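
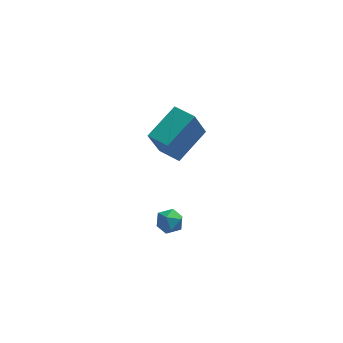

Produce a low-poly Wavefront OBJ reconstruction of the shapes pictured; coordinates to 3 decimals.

v 0.025 -1.175 3.518
v 0.427 -1.162 2.952
v -0.667 -1.898 3.008
v -0.265 -1.885 2.442
v -0.034 -2.183 3.025
v 0.393 -1.736 3.34
v -0.633 -1.324 2.62
v -0.206 -0.877 2.935
v 0.02 -1.253 2.397
v 0.391 -1.784 2.648
v -0.631 -1.276 3.312
v -0.26 -1.807 3.563
v 0.23 3.093 2.741
v -0.29 2.56 4.391
v -0.694 3.89 2.708
v -1.213 3.357 4.357
v 1.433 4.523 3.583
v 0.914 3.99 5.232
v 0.51 5.32 3.549
v -0.01 4.787 5.199
f 1 12 6
f 1 6 2
f 1 2 8
f 1 8 11
f 1 11 12
f 2 6 10
f 6 12 5
f 12 11 3
f 11 8 7
f 8 2 9
f 4 10 5
f 4 5 3
f 4 3 7
f 4 7 9
f 4 9 10
f 5 10 6
f 3 5 12
f 7 3 11
f 9 7 8
f 10 9 2
f 14 16 13
f 17 14 13
f 13 16 15
f 15 17 13
f 14 20 16
f 18 14 17
f 18 20 14
f 16 20 15
f 19 17 15
f 15 20 19
f 19 18 17
f 20 18 19



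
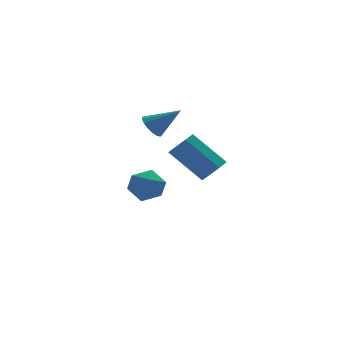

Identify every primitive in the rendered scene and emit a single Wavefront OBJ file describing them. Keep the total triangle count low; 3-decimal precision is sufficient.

v -1.781 3.361 -3.15
v -0.84 3.558 -3.576
v -1.08 2.182 -2.144
v -0.139 2.379 -2.57
v -0.598 3.098 -1.956
v -1.032 3.827 -2.577
v -0.888 1.913 -3.143
v -1.322 2.642 -3.764
v -0.288 2.663 -3.571
v -0.109 3.395 -2.838
v -1.811 2.345 -2.882
v -1.632 3.077 -2.149
v -1.322 1.102 1.878
v -0.894 0.938 1.309
v -0.098 0.538 2.962
v -0.809 1.268 1.385
v -0.842 1.56 1.574
v -0.985 1.748 1.832
v -1.205 1.787 2.101
v -1.451 1.669 2.318
v -1.669 1.422 2.435
v -1.807 1.101 2.424
v -1.833 0.78 2.287
v -1.743 0.533 2.057
v -1.556 0.417 1.786
v -1.316 0.457 1.536
v -1.077 0.645 1.364
v 0.016 -3.321 0.642
v 0.518 -2.692 0.553
v -0.654 -1.55 2.009
v -1.156 -2.179 2.098
v 0.043 -2.673 0.156
v -1.129 -1.532 1.612
v -0.449 -3.034 0.043
v -1.621 -1.893 1.5
v -0.668 -3.563 0.282
v -1.84 -2.422 1.738
v -0.486 -3.95 0.731
v -1.658 -2.808 2.187
v -0.011 -3.968 1.128
v -1.183 -2.827 2.584
v 0.481 -3.607 1.24
v -0.691 -2.466 2.697
v 0.7 -3.078 1.002
v -0.472 -1.937 2.458
f 1 12 6
f 1 6 2
f 1 2 8
f 1 8 11
f 1 11 12
f 2 6 10
f 6 12 5
f 12 11 3
f 11 8 7
f 8 2 9
f 4 10 5
f 4 5 3
f 4 3 7
f 4 7 9
f 4 9 10
f 5 10 6
f 3 5 12
f 7 3 11
f 9 7 8
f 10 9 2
f 14 13 16
f 14 16 15
f 16 13 17
f 16 17 15
f 17 13 18
f 17 18 15
f 18 13 19
f 18 19 15
f 19 13 20
f 19 20 15
f 20 13 21
f 20 21 15
f 21 13 22
f 21 22 15
f 22 13 23
f 22 23 15
f 23 13 24
f 23 24 15
f 24 13 25
f 24 25 15
f 25 13 26
f 25 26 15
f 26 13 27
f 26 27 15
f 27 13 14
f 27 14 15
f 29 28 32
f 29 32 30
f 30 32 33
f 30 33 31
f 32 28 34
f 32 34 33
f 33 34 35
f 33 35 31
f 34 28 36
f 34 36 35
f 35 36 37
f 35 37 31
f 36 28 38
f 36 38 37
f 37 38 39
f 37 39 31
f 38 28 40
f 38 40 39
f 39 40 41
f 39 41 31
f 40 28 42
f 40 42 41
f 41 42 43
f 41 43 31
f 42 28 44
f 42 44 43
f 43 44 45
f 43 45 31
f 44 28 29
f 44 29 45
f 45 29 30
f 45 30 31



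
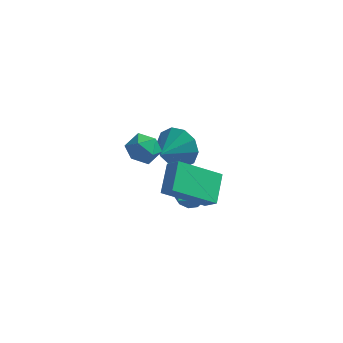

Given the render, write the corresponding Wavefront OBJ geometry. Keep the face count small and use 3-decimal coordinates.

v -0.089 -5.002 -0.553
v -0.192 -3.75 0.172
v -0.65 -4.717 -1.125
v -0.753 -3.465 -0.4
v 1.513 -4.195 -1.72
v 1.41 -2.943 -0.995
v 0.952 -3.91 -2.292
v 0.849 -2.658 -1.567
v -1.731 1.465 -3.92
v -1.33 0.978 -4.809
v -2.149 0.315 -3.48
v -0.848 0.983 -4.339
v -0.703 1.172 -3.709
v -0.951 1.473 -3.159
v -1.497 1.77 -2.901
v -2.132 1.951 -3.031
v -2.615 1.946 -3.501
v -2.76 1.757 -4.131
v -2.512 1.457 -4.681
v -1.966 1.159 -4.94
v -3.38 -0.838 -2.182
v -2.962 -0.232 -1.753
v -2.278 -1.028 -2.987
v -1.86 -0.422 -2.558
v -2.041 -1.163 -2.18
v -2.722 -1.046 -1.682
v -2.518 -0.214 -3.058
v -3.199 -0.097 -2.56
v -2.43 0.154 -2.295
v -2.135 -0.433 -1.752
v -3.105 -0.827 -2.988
v -2.81 -1.414 -2.445
v -0.222 -2.001 -3.637
v 0.15 -1.786 -3.084
v -0.398 -3.119 -3.083
v -0.265 -1.685 -3.014
v -0.663 -1.706 -3.181
v -0.893 -1.839 -3.523
v -0.866 -2.034 -3.908
v -0.594 -2.216 -4.19
v -0.179 -2.317 -4.26
v 0.22 -2.297 -4.093
v 0.449 -2.164 -3.751
v 0.423 -1.968 -3.366
f 2 4 1
f 5 2 1
f 1 4 3
f 3 5 1
f 2 8 4
f 6 2 5
f 6 8 2
f 4 8 3
f 7 5 3
f 3 8 7
f 7 6 5
f 8 6 7
f 10 9 12
f 10 12 11
f 12 9 13
f 12 13 11
f 13 9 14
f 13 14 11
f 14 9 15
f 14 15 11
f 15 9 16
f 15 16 11
f 16 9 17
f 16 17 11
f 17 9 18
f 17 18 11
f 18 9 19
f 18 19 11
f 19 9 20
f 19 20 11
f 20 9 10
f 20 10 11
f 21 32 26
f 21 26 22
f 21 22 28
f 21 28 31
f 21 31 32
f 22 26 30
f 26 32 25
f 32 31 23
f 31 28 27
f 28 22 29
f 24 30 25
f 24 25 23
f 24 23 27
f 24 27 29
f 24 29 30
f 25 30 26
f 23 25 32
f 27 23 31
f 29 27 28
f 30 29 22
f 34 33 36
f 34 36 35
f 36 33 37
f 36 37 35
f 37 33 38
f 37 38 35
f 38 33 39
f 38 39 35
f 39 33 40
f 39 40 35
f 40 33 41
f 40 41 35
f 41 33 42
f 41 42 35
f 42 33 43
f 42 43 35
f 43 33 44
f 43 44 35
f 44 33 34
f 44 34 35



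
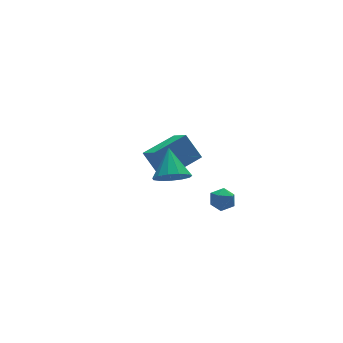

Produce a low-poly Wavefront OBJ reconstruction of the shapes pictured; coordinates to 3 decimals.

v -0.069 -3.008 -1.417
v 0.421 -3.209 -1.957
v -1.001 -3.331 -2.143
v -0.511 -3.532 -2.683
v -0.559 -3.938 -2.046
v 0.017 -3.738 -1.597
v -0.597 -2.802 -2.503
v -0.021 -2.602 -2.054
v 0.095 -3.082 -2.628
v 0.119 -3.784 -2.346
v -0.699 -2.756 -1.754
v -0.675 -3.458 -1.472
v -0.493 2.138 -3.695
v -1 3.036 -2.306
v -0.523 3.501 -4.588
v -1.031 4.399 -3.199
v 1.591 2.521 -3.181
v 1.083 3.419 -1.792
v 1.56 3.884 -4.074
v 1.053 4.782 -2.685
v -2.693 -2.394 -0.11
v -1.788 -2.826 0.009
v -2.227 -1.066 1.15
v -1.73 -2.447 -0.411
v -1.979 -2.051 -0.736
v -2.454 -1.764 -0.863
v -3.005 -1.677 -0.75
v -3.457 -1.818 -0.435
v -3.667 -2.142 -0.016
v -3.567 -2.546 0.372
v -3.191 -2.901 0.608
v -2.656 -3.096 0.615
v -2.133 -3.068 0.392
f 1 12 6
f 1 6 2
f 1 2 8
f 1 8 11
f 1 11 12
f 2 6 10
f 6 12 5
f 12 11 3
f 11 8 7
f 8 2 9
f 4 10 5
f 4 5 3
f 4 3 7
f 4 7 9
f 4 9 10
f 5 10 6
f 3 5 12
f 7 3 11
f 9 7 8
f 10 9 2
f 14 16 13
f 17 14 13
f 13 16 15
f 15 17 13
f 14 20 16
f 18 14 17
f 18 20 14
f 16 20 15
f 19 17 15
f 15 20 19
f 19 18 17
f 20 18 19
f 22 21 24
f 22 24 23
f 24 21 25
f 24 25 23
f 25 21 26
f 25 26 23
f 26 21 27
f 26 27 23
f 27 21 28
f 27 28 23
f 28 21 29
f 28 29 23
f 29 21 30
f 29 30 23
f 30 21 31
f 30 31 23
f 31 21 32
f 31 32 23
f 32 21 33
f 32 33 23
f 33 21 22
f 33 22 23



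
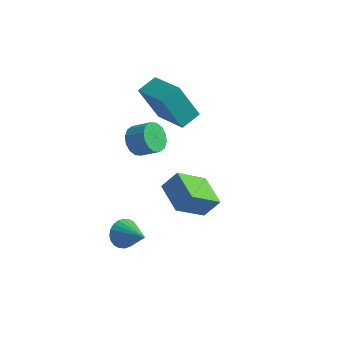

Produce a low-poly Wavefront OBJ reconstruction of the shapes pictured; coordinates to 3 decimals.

v -2.794 1.181 -0.232
v -3.697 1.077 1.436
v -2.333 2.062 0.072
v -3.236 1.958 1.741
v -1.244 0.102 0.539
v -2.147 -0.002 2.208
v -0.783 0.983 0.844
v -1.686 0.879 2.512
v -2.534 -3.563 -4.1
v -2.071 -3.5 -4.674
v -1.306 -4.197 -3.18
v -2.035 -3.244 -4.545
v -2.076 -3.037 -4.348
v -2.186 -2.91 -4.114
v -2.349 -2.882 -3.877
v -2.54 -2.957 -3.674
v -2.73 -3.125 -3.536
v -2.89 -3.36 -3.484
v -2.996 -3.625 -3.526
v -3.032 -3.881 -3.655
v -2.992 -4.088 -3.852
v -2.882 -4.216 -4.086
v -2.719 -4.244 -4.323
v -2.527 -4.168 -4.526
v -2.337 -4 -4.664
v -2.177 -3.766 -4.716
v 0.107 -4.232 -0.559
v 0.671 -3.829 0.217
v -0.949 -3.174 -0.34
v -0.384 -2.772 0.436
v 0.964 -3.128 -1.756
v 1.529 -2.726 -0.98
v -0.091 -2.071 -1.537
v 0.473 -1.668 -0.761
v -2.767 -1.411 0.483
v -2.334 -1.432 -0.141
v -1.479 -1.43 0.453
v -1.913 -1.409 1.077
v -2.386 -1.049 -0.066
v -1.532 -1.047 0.528
v -2.541 -0.763 0.156
v -1.687 -0.762 0.749
v -2.756 -0.651 0.466
v -1.902 -0.649 1.059
v -2.974 -0.742 0.78
v -2.12 -0.741 1.373
v -3.137 -1.013 1.015
v -2.283 -1.011 1.608
v -3.201 -1.39 1.107
v -2.346 -1.388 1.701
v -3.148 -1.773 1.032
v -2.294 -1.771 1.626
v -2.993 -2.058 0.811
v -2.139 -2.057 1.404
v -2.778 -2.171 0.501
v -1.924 -2.169 1.094
v -2.56 -2.079 0.187
v -1.706 -2.078 0.78
v -2.397 -1.809 -0.048
v -1.543 -1.807 0.545
f 2 4 1
f 5 2 1
f 1 4 3
f 3 5 1
f 2 8 4
f 6 2 5
f 6 8 2
f 4 8 3
f 7 5 3
f 3 8 7
f 7 6 5
f 8 6 7
f 10 9 12
f 10 12 11
f 12 9 13
f 12 13 11
f 13 9 14
f 13 14 11
f 14 9 15
f 14 15 11
f 15 9 16
f 15 16 11
f 16 9 17
f 16 17 11
f 17 9 18
f 17 18 11
f 18 9 19
f 18 19 11
f 19 9 20
f 19 20 11
f 20 9 21
f 20 21 11
f 21 9 22
f 21 22 11
f 22 9 23
f 22 23 11
f 23 9 24
f 23 24 11
f 24 9 25
f 24 25 11
f 25 9 26
f 25 26 11
f 26 9 10
f 26 10 11
f 28 30 27
f 31 28 27
f 27 30 29
f 29 31 27
f 28 34 30
f 32 28 31
f 32 34 28
f 30 34 29
f 33 31 29
f 29 34 33
f 33 32 31
f 34 32 33
f 36 35 39
f 36 39 37
f 37 39 40
f 37 40 38
f 39 35 41
f 39 41 40
f 40 41 42
f 40 42 38
f 41 35 43
f 41 43 42
f 42 43 44
f 42 44 38
f 43 35 45
f 43 45 44
f 44 45 46
f 44 46 38
f 45 35 47
f 45 47 46
f 46 47 48
f 46 48 38
f 47 35 49
f 47 49 48
f 48 49 50
f 48 50 38
f 49 35 51
f 49 51 50
f 50 51 52
f 50 52 38
f 51 35 53
f 51 53 52
f 52 53 54
f 52 54 38
f 53 35 55
f 53 55 54
f 54 55 56
f 54 56 38
f 55 35 57
f 55 57 56
f 56 57 58
f 56 58 38
f 57 35 59
f 57 59 58
f 58 59 60
f 58 60 38
f 59 35 36
f 59 36 60
f 60 36 37
f 60 37 38



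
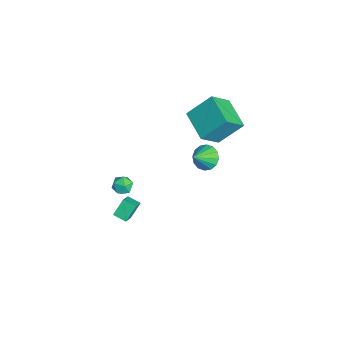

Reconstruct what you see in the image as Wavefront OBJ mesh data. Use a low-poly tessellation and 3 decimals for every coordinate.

v 0.404 -2.186 -3.173
v -0.031 -1.525 -2.312
v -0.474 -1.776 -3.931
v -0.909 -1.115 -3.07
v 0.909 -1.545 -3.41
v 0.474 -0.884 -2.549
v 0.031 -1.135 -4.168
v -0.404 -0.474 -3.307
v -1.295 2.346 3.878
v -1.281 3.775 5.219
v -1.875 3.479 2.677
v -1.861 4.908 4.018
v 0.601 2.792 3.382
v 0.615 4.221 4.723
v 0.021 3.925 2.181
v 0.035 5.354 3.522
v 1.85 -1.238 1.423
v 2.269 -1.521 0.978
v 1.211 -2.119 1.382
v 1.63 -2.402 0.937
v 1.824 -2.316 1.576
v 2.22 -1.772 1.601
v 1.26 -1.868 0.759
v 1.656 -1.324 0.784
v 1.904 -1.911 0.568
v 2.253 -2.187 1.073
v 1.227 -1.453 1.287
v 1.576 -1.729 1.792
v -0.21 3.248 0.621
v 0.488 3.727 0.551
v 0.47 2.392 1.559
v 0.26 3.906 0.881
v -0.095 3.91 1.142
v -0.48 3.736 1.263
v -0.794 3.431 1.212
v -0.95 3.077 1.003
v -0.909 2.769 0.692
v -0.681 2.589 0.362
v -0.326 2.585 0.101
v 0.06 2.759 -0.02
v 0.373 3.064 0.031
v 0.53 3.418 0.24
f 2 4 1
f 5 2 1
f 1 4 3
f 3 5 1
f 2 8 4
f 6 2 5
f 6 8 2
f 4 8 3
f 7 5 3
f 3 8 7
f 7 6 5
f 8 6 7
f 10 12 9
f 13 10 9
f 9 12 11
f 11 13 9
f 10 16 12
f 14 10 13
f 14 16 10
f 12 16 11
f 15 13 11
f 11 16 15
f 15 14 13
f 16 14 15
f 17 28 22
f 17 22 18
f 17 18 24
f 17 24 27
f 17 27 28
f 18 22 26
f 22 28 21
f 28 27 19
f 27 24 23
f 24 18 25
f 20 26 21
f 20 21 19
f 20 19 23
f 20 23 25
f 20 25 26
f 21 26 22
f 19 21 28
f 23 19 27
f 25 23 24
f 26 25 18
f 30 29 32
f 30 32 31
f 32 29 33
f 32 33 31
f 33 29 34
f 33 34 31
f 34 29 35
f 34 35 31
f 35 29 36
f 35 36 31
f 36 29 37
f 36 37 31
f 37 29 38
f 37 38 31
f 38 29 39
f 38 39 31
f 39 29 40
f 39 40 31
f 40 29 41
f 40 41 31
f 41 29 42
f 41 42 31
f 42 29 30
f 42 30 31



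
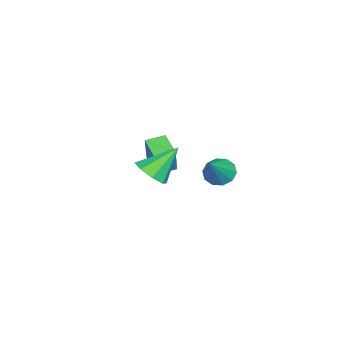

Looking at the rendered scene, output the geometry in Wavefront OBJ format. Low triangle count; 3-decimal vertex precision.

v -4.385 0.47 -3.373
v -3.787 0.768 -3.93
v -2.975 0.27 -1.967
v -3.991 1.189 -3.665
v -4.346 1.335 -3.288
v -4.716 1.151 -2.944
v -4.959 0.706 -2.763
v -4.982 0.171 -2.815
v -4.778 -0.249 -3.081
v -4.423 -0.395 -3.457
v -4.053 -0.211 -3.802
v -3.81 0.234 -3.982
v 2.039 -1.419 0.213
v 2.693 -1.736 0.824
v 1.281 -0.301 1.607
v 2.912 -1.142 0.466
v 2.619 -0.71 -0.04
v 1.986 -0.693 -0.397
v 1.384 -1.101 -0.397
v 1.166 -1.695 -0.04
v 1.459 -2.127 0.466
v 2.091 -2.144 0.824
v -4.452 -3.229 -2.841
v -3.914 -3.175 -1.325
v -5.001 -2.325 -2.678
v -4.463 -2.271 -1.162
v -3.297 -2.449 -3.278
v -2.759 -2.395 -1.762
v -3.846 -1.545 -3.115
v -3.308 -1.491 -1.599
f 2 1 4
f 2 4 3
f 4 1 5
f 4 5 3
f 5 1 6
f 5 6 3
f 6 1 7
f 6 7 3
f 7 1 8
f 7 8 3
f 8 1 9
f 8 9 3
f 9 1 10
f 9 10 3
f 10 1 11
f 10 11 3
f 11 1 12
f 11 12 3
f 12 1 2
f 12 2 3
f 14 13 16
f 14 16 15
f 16 13 17
f 16 17 15
f 17 13 18
f 17 18 15
f 18 13 19
f 18 19 15
f 19 13 20
f 19 20 15
f 20 13 21
f 20 21 15
f 21 13 22
f 21 22 15
f 22 13 14
f 22 14 15
f 24 26 23
f 27 24 23
f 23 26 25
f 25 27 23
f 24 30 26
f 28 24 27
f 28 30 24
f 26 30 25
f 29 27 25
f 25 30 29
f 29 28 27
f 30 28 29



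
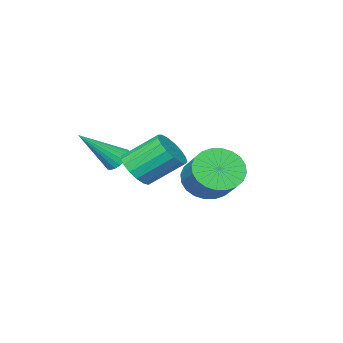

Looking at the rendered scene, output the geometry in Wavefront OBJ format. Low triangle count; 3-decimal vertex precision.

v 0.645 -2.638 0.281
v 0.888 -2.996 -0.121
v 1.975 -3.262 1.639
v 1.024 -2.773 -0.151
v 1.084 -2.524 -0.096
v 1.058 -2.297 0.034
v 0.95 -2.138 0.213
v 0.782 -2.078 0.405
v 0.586 -2.129 0.573
v 0.402 -2.281 0.683
v 0.267 -2.504 0.713
v 0.206 -2.753 0.658
v 0.233 -2.98 0.528
v 0.341 -3.139 0.349
v 0.509 -3.199 0.157
v 0.704 -3.148 -0.011
v -3.164 -2.001 -1.4
v -2.356 -1.838 -2.066
v -1.828 -0.616 -1.127
v -2.636 -0.779 -0.46
v -2.645 -1.59 -2.227
v -2.117 -0.367 -1.288
v -3.013 -1.404 -2.262
v -2.484 -0.181 -1.323
v -3.404 -1.309 -2.166
v -2.875 -0.086 -1.227
v -3.758 -1.32 -1.953
v -3.23 -0.097 -1.014
v -4.022 -1.434 -1.656
v -3.494 -0.211 -0.716
v -4.155 -1.635 -1.32
v -3.627 -0.412 -0.38
v -4.138 -1.891 -0.996
v -3.61 -0.668 -0.056
v -3.972 -2.164 -0.733
v -3.444 -0.942 0.206
v -3.683 -2.413 -0.572
v -3.155 -1.19 0.367
v -3.316 -2.599 -0.537
v -2.787 -1.376 0.402
v -2.925 -2.694 -0.633
v -2.396 -1.471 0.306
v -2.57 -2.683 -0.846
v -2.042 -1.46 0.093
v -2.306 -2.569 -1.144
v -1.778 -1.346 -0.204
v -2.173 -2.368 -1.48
v -1.645 -1.145 -0.54
v -2.19 -2.112 -1.804
v -1.662 -0.889 -0.864
v 1.001 -1.208 0.238
v 1.538 -1.373 0.849
v 0.616 -0.438 1.913
v 0.079 -0.272 1.302
v 1.682 -1.042 0.683
v 0.76 -0.107 1.747
v 1.67 -0.749 0.415
v 0.748 0.186 1.479
v 1.505 -0.561 0.106
v 0.583 0.374 1.17
v 1.224 -0.521 -0.172
v 0.302 0.414 0.892
v 0.892 -0.639 -0.356
v -0.03 0.297 0.708
v 0.585 -0.886 -0.405
v -0.337 0.049 0.659
v 0.374 -1.207 -0.305
v -0.548 -0.272 0.758
v 0.306 -1.529 -0.082
v -0.616 -0.594 0.982
v 0.397 -1.776 0.215
v -0.525 -0.841 1.279
v 0.627 -1.894 0.517
v -0.295 -0.959 1.581
v 0.942 -1.854 0.755
v 0.02 -0.919 1.819
v 1.271 -1.666 0.875
v 0.349 -0.731 1.939
f 2 1 4
f 2 4 3
f 4 1 5
f 4 5 3
f 5 1 6
f 5 6 3
f 6 1 7
f 6 7 3
f 7 1 8
f 7 8 3
f 8 1 9
f 8 9 3
f 9 1 10
f 9 10 3
f 10 1 11
f 10 11 3
f 11 1 12
f 11 12 3
f 12 1 13
f 12 13 3
f 13 1 14
f 13 14 3
f 14 1 15
f 14 15 3
f 15 1 16
f 15 16 3
f 16 1 2
f 16 2 3
f 18 17 21
f 18 21 19
f 19 21 22
f 19 22 20
f 21 17 23
f 21 23 22
f 22 23 24
f 22 24 20
f 23 17 25
f 23 25 24
f 24 25 26
f 24 26 20
f 25 17 27
f 25 27 26
f 26 27 28
f 26 28 20
f 27 17 29
f 27 29 28
f 28 29 30
f 28 30 20
f 29 17 31
f 29 31 30
f 30 31 32
f 30 32 20
f 31 17 33
f 31 33 32
f 32 33 34
f 32 34 20
f 33 17 35
f 33 35 34
f 34 35 36
f 34 36 20
f 35 17 37
f 35 37 36
f 36 37 38
f 36 38 20
f 37 17 39
f 37 39 38
f 38 39 40
f 38 40 20
f 39 17 41
f 39 41 40
f 40 41 42
f 40 42 20
f 41 17 43
f 41 43 42
f 42 43 44
f 42 44 20
f 43 17 45
f 43 45 44
f 44 45 46
f 44 46 20
f 45 17 47
f 45 47 46
f 46 47 48
f 46 48 20
f 47 17 49
f 47 49 48
f 48 49 50
f 48 50 20
f 49 17 18
f 49 18 50
f 50 18 19
f 50 19 20
f 52 51 55
f 52 55 53
f 53 55 56
f 53 56 54
f 55 51 57
f 55 57 56
f 56 57 58
f 56 58 54
f 57 51 59
f 57 59 58
f 58 59 60
f 58 60 54
f 59 51 61
f 59 61 60
f 60 61 62
f 60 62 54
f 61 51 63
f 61 63 62
f 62 63 64
f 62 64 54
f 63 51 65
f 63 65 64
f 64 65 66
f 64 66 54
f 65 51 67
f 65 67 66
f 66 67 68
f 66 68 54
f 67 51 69
f 67 69 68
f 68 69 70
f 68 70 54
f 69 51 71
f 69 71 70
f 70 71 72
f 70 72 54
f 71 51 73
f 71 73 72
f 72 73 74
f 72 74 54
f 73 51 75
f 73 75 74
f 74 75 76
f 74 76 54
f 75 51 77
f 75 77 76
f 76 77 78
f 76 78 54
f 77 51 52
f 77 52 78
f 78 52 53
f 78 53 54



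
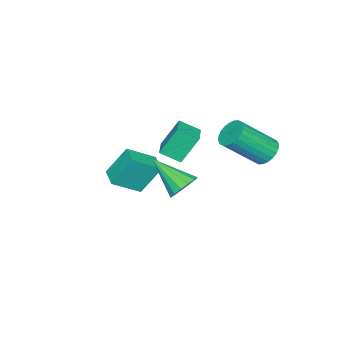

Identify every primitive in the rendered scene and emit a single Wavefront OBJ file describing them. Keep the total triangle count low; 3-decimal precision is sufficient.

v 3.017 0.628 -0.692
v 3.62 0.851 -0.326
v 2.923 -0.928 0.412
v 3.325 1.005 -0.135
v 2.948 1.057 -0.093
v 2.589 0.994 -0.212
v 2.345 0.833 -0.459
v 2.281 0.617 -0.769
v 2.413 0.404 -1.058
v 2.708 0.251 -1.249
v 3.085 0.198 -1.291
v 3.444 0.261 -1.173
v 3.688 0.422 -0.925
v 3.753 0.638 -0.616
v -2.608 1.307 -1.656
v -2.034 1.272 -2.122
v -0.938 0.159 -0.69
v -1.512 0.193 -0.224
v -1.975 1.516 -1.978
v -0.879 0.402 -0.546
v -2.013 1.727 -1.785
v -0.917 0.613 -0.353
v -2.141 1.875 -1.573
v -1.045 0.761 -0.14
v -2.34 1.936 -1.373
v -1.244 0.822 0.06
v -2.58 1.901 -1.216
v -1.484 0.787 0.217
v -2.824 1.776 -1.126
v -1.728 0.662 0.306
v -3.036 1.579 -1.117
v -1.94 0.466 0.315
v -3.182 1.341 -1.19
v -2.086 0.228 0.242
v -3.241 1.098 -1.334
v -2.145 -0.016 0.098
v -3.203 0.887 -1.527
v -2.107 -0.227 -0.095
v -3.075 0.739 -1.74
v -1.979 -0.375 -0.307
v -2.876 0.678 -1.94
v -1.78 -0.436 -0.507
v -2.636 0.713 -2.097
v -1.54 -0.401 -0.664
v -2.392 0.838 -2.186
v -1.296 -0.276 -0.754
v -2.18 1.034 -2.195
v -1.084 -0.079 -0.763
v -2.55 -1.856 -1.356
v -2.193 -2.726 -0.846
v -1.562 -1.341 -1.17
v -1.204 -2.211 -0.66
v -1.996 -2.429 -2.72
v -1.638 -3.299 -2.21
v -1.007 -1.914 -2.534
v -0.65 -2.784 -2.024
v -1.038 -3.2 -2.686
v -0.045 -4.037 -1.858
v -0.353 -2.478 -2.778
v 0.64 -3.314 -1.951
v -0.48 -3.906 -4.069
v 0.513 -4.742 -3.242
v 0.205 -3.183 -4.162
v 1.198 -4.02 -3.334
f 2 1 4
f 2 4 3
f 4 1 5
f 4 5 3
f 5 1 6
f 5 6 3
f 6 1 7
f 6 7 3
f 7 1 8
f 7 8 3
f 8 1 9
f 8 9 3
f 9 1 10
f 9 10 3
f 10 1 11
f 10 11 3
f 11 1 12
f 11 12 3
f 12 1 13
f 12 13 3
f 13 1 14
f 13 14 3
f 14 1 2
f 14 2 3
f 16 15 19
f 16 19 17
f 17 19 20
f 17 20 18
f 19 15 21
f 19 21 20
f 20 21 22
f 20 22 18
f 21 15 23
f 21 23 22
f 22 23 24
f 22 24 18
f 23 15 25
f 23 25 24
f 24 25 26
f 24 26 18
f 25 15 27
f 25 27 26
f 26 27 28
f 26 28 18
f 27 15 29
f 27 29 28
f 28 29 30
f 28 30 18
f 29 15 31
f 29 31 30
f 30 31 32
f 30 32 18
f 31 15 33
f 31 33 32
f 32 33 34
f 32 34 18
f 33 15 35
f 33 35 34
f 34 35 36
f 34 36 18
f 35 15 37
f 35 37 36
f 36 37 38
f 36 38 18
f 37 15 39
f 37 39 38
f 38 39 40
f 38 40 18
f 39 15 41
f 39 41 40
f 40 41 42
f 40 42 18
f 41 15 43
f 41 43 42
f 42 43 44
f 42 44 18
f 43 15 45
f 43 45 44
f 44 45 46
f 44 46 18
f 45 15 47
f 45 47 46
f 46 47 48
f 46 48 18
f 47 15 16
f 47 16 48
f 48 16 17
f 48 17 18
f 50 52 49
f 53 50 49
f 49 52 51
f 51 53 49
f 50 56 52
f 54 50 53
f 54 56 50
f 52 56 51
f 55 53 51
f 51 56 55
f 55 54 53
f 56 54 55
f 58 60 57
f 61 58 57
f 57 60 59
f 59 61 57
f 58 64 60
f 62 58 61
f 62 64 58
f 60 64 59
f 63 61 59
f 59 64 63
f 63 62 61
f 64 62 63



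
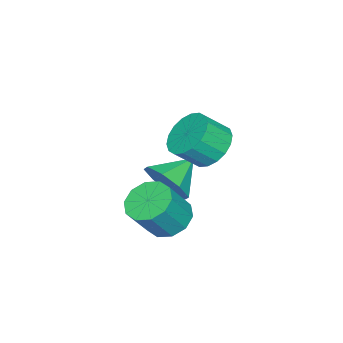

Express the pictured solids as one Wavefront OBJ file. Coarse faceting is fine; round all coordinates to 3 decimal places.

v 0.305 -2.075 -2.468
v 0.786 -1.316 -2.076
v -0.845 -1.685 -1.812
v 0.468 -1.146 -2.734
v 0.055 -1.52 -3.236
v -0.212 -2.22 -3.288
v -0.176 -2.834 -2.859
v 0.142 -3.004 -2.201
v 0.555 -2.63 -1.699
v 0.822 -1.931 -1.648
v 1.197 0.054 0.591
v 1.664 -0.33 -0.062
v 2.23 -0.897 0.676
v 1.763 -0.514 1.329
v 1.878 -0.008 0.021
v 2.444 -0.575 0.76
v 1.957 0.327 0.218
v 2.524 -0.24 0.956
v 1.886 0.608 0.488
v 2.452 0.04 1.226
v 1.678 0.779 0.778
v 2.244 0.211 1.517
v 1.375 0.806 1.032
v 1.941 0.239 1.77
v 1.036 0.684 1.198
v 1.603 0.117 1.937
v 0.73 0.437 1.244
v 1.296 -0.13 1.982
v 0.516 0.115 1.16
v 1.082 -0.452 1.899
v 0.436 -0.22 0.964
v 1.003 -0.787 1.702
v 0.508 -0.5 0.694
v 1.074 -1.068 1.432
v 0.716 -0.671 0.403
v 1.282 -1.239 1.142
v 1.019 -0.699 0.15
v 1.585 -1.266 0.888
v 1.357 -0.577 -0.017
v 1.924 -1.144 0.722
v 2.154 -0.931 -2.529
v 2.662 -1.434 -2.989
v 3.434 -1.751 -1.791
v 2.926 -1.249 -1.331
v 2.867 -0.95 -2.993
v 3.638 -1.267 -1.794
v 2.799 -0.459 -2.819
v 3.57 -0.776 -1.621
v 2.485 -0.148 -2.535
v 3.256 -0.465 -1.336
v 2.044 -0.137 -2.248
v 2.816 -0.454 -1.05
v 1.646 -0.429 -2.069
v 2.418 -0.746 -0.871
v 1.442 -0.913 -2.066
v 2.213 -1.23 -0.867
v 1.51 -1.404 -2.239
v 2.281 -1.721 -1.041
v 1.824 -1.715 -2.524
v 2.595 -2.032 -1.325
v 2.264 -1.726 -2.81
v 3.036 -2.043 -1.612
f 2 1 4
f 2 4 3
f 4 1 5
f 4 5 3
f 5 1 6
f 5 6 3
f 6 1 7
f 6 7 3
f 7 1 8
f 7 8 3
f 8 1 9
f 8 9 3
f 9 1 10
f 9 10 3
f 10 1 2
f 10 2 3
f 12 11 15
f 12 15 13
f 13 15 16
f 13 16 14
f 15 11 17
f 15 17 16
f 16 17 18
f 16 18 14
f 17 11 19
f 17 19 18
f 18 19 20
f 18 20 14
f 19 11 21
f 19 21 20
f 20 21 22
f 20 22 14
f 21 11 23
f 21 23 22
f 22 23 24
f 22 24 14
f 23 11 25
f 23 25 24
f 24 25 26
f 24 26 14
f 25 11 27
f 25 27 26
f 26 27 28
f 26 28 14
f 27 11 29
f 27 29 28
f 28 29 30
f 28 30 14
f 29 11 31
f 29 31 30
f 30 31 32
f 30 32 14
f 31 11 33
f 31 33 32
f 32 33 34
f 32 34 14
f 33 11 35
f 33 35 34
f 34 35 36
f 34 36 14
f 35 11 37
f 35 37 36
f 36 37 38
f 36 38 14
f 37 11 39
f 37 39 38
f 38 39 40
f 38 40 14
f 39 11 12
f 39 12 40
f 40 12 13
f 40 13 14
f 42 41 45
f 42 45 43
f 43 45 46
f 43 46 44
f 45 41 47
f 45 47 46
f 46 47 48
f 46 48 44
f 47 41 49
f 47 49 48
f 48 49 50
f 48 50 44
f 49 41 51
f 49 51 50
f 50 51 52
f 50 52 44
f 51 41 53
f 51 53 52
f 52 53 54
f 52 54 44
f 53 41 55
f 53 55 54
f 54 55 56
f 54 56 44
f 55 41 57
f 55 57 56
f 56 57 58
f 56 58 44
f 57 41 59
f 57 59 58
f 58 59 60
f 58 60 44
f 59 41 61
f 59 61 60
f 60 61 62
f 60 62 44
f 61 41 42
f 61 42 62
f 62 42 43
f 62 43 44



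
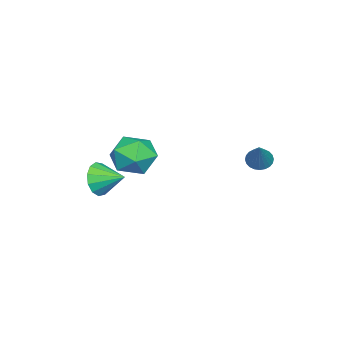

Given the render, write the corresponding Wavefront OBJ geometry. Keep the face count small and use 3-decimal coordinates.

v 3.628 -3.282 -3.312
v 4.112 -3.093 -3.984
v 3.712 -2.138 -2.928
v 3.659 -3.014 -4.118
v 3.196 -3.021 -3.996
v 2.87 -3.11 -3.657
v 2.784 -3.255 -3.208
v 2.967 -3.408 -2.792
v 3.359 -3.521 -2.542
v 3.836 -3.558 -2.535
v 4.247 -3.508 -2.776
v 4.462 -3.386 -3.186
v 4.412 -3.231 -3.637
v 0.906 -2.47 -4.25
v 1.463 -2.607 -3.282
v -0.423 -3.553 -3.638
v 0.134 -3.69 -2.67
v -0.319 -2.691 -2.921
v 0.503 -2.022 -3.299
v 0.537 -4.138 -3.621
v 1.359 -3.469 -3.999
v 1.236 -3.638 -2.893
v 0.707 -2.744 -2.461
v 0.333 -3.416 -4.459
v -0.196 -2.522 -4.027
v -1.83 1.556 -3.981
v -1.492 1.104 -4.153
v -0.69 1.904 -2.659
v -1.402 1.277 -4.276
v -1.378 1.492 -4.354
v -1.422 1.717 -4.375
v -1.529 1.917 -4.336
v -1.681 2.063 -4.243
v -1.856 2.131 -4.11
v -2.027 2.111 -3.957
v -2.168 2.007 -3.808
v -2.258 1.834 -3.685
v -2.282 1.619 -3.607
v -2.238 1.394 -3.586
v -2.132 1.194 -3.625
v -1.979 1.049 -3.718
v -1.804 0.981 -3.851
v -1.633 1 -4.004
f 2 1 4
f 2 4 3
f 4 1 5
f 4 5 3
f 5 1 6
f 5 6 3
f 6 1 7
f 6 7 3
f 7 1 8
f 7 8 3
f 8 1 9
f 8 9 3
f 9 1 10
f 9 10 3
f 10 1 11
f 10 11 3
f 11 1 12
f 11 12 3
f 12 1 13
f 12 13 3
f 13 1 2
f 13 2 3
f 14 25 19
f 14 19 15
f 14 15 21
f 14 21 24
f 14 24 25
f 15 19 23
f 19 25 18
f 25 24 16
f 24 21 20
f 21 15 22
f 17 23 18
f 17 18 16
f 17 16 20
f 17 20 22
f 17 22 23
f 18 23 19
f 16 18 25
f 20 16 24
f 22 20 21
f 23 22 15
f 27 26 29
f 27 29 28
f 29 26 30
f 29 30 28
f 30 26 31
f 30 31 28
f 31 26 32
f 31 32 28
f 32 26 33
f 32 33 28
f 33 26 34
f 33 34 28
f 34 26 35
f 34 35 28
f 35 26 36
f 35 36 28
f 36 26 37
f 36 37 28
f 37 26 38
f 37 38 28
f 38 26 39
f 38 39 28
f 39 26 40
f 39 40 28
f 40 26 41
f 40 41 28
f 41 26 42
f 41 42 28
f 42 26 43
f 42 43 28
f 43 26 27
f 43 27 28



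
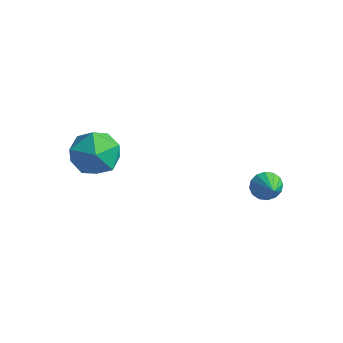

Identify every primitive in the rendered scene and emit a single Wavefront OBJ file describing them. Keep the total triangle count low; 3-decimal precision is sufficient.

v -1.342 -0.761 2.117
v -0.416 -1.163 2.266
v -1.784 -2.097 1.254
v -0.858 -2.499 1.403
v -1.504 -2.402 2.186
v -1.231 -1.577 2.72
v -0.969 -1.683 0.8
v -0.696 -0.858 1.334
v -0.186 -1.733 1.452
v -0.517 -2.178 2.308
v -1.683 -1.082 1.212
v -2.014 -1.527 2.068
v 2.819 2.583 -0.397
v 3.229 2.91 -0.667
v 3.581 2.037 0.097
v 3.167 3.059 -0.408
v 3.012 3.08 -0.146
v 2.805 2.968 0.049
v 2.602 2.753 0.124
v 2.457 2.492 0.059
v 2.409 2.256 -0.128
v 2.471 2.107 -0.387
v 2.626 2.086 -0.649
v 2.833 2.198 -0.844
v 3.036 2.413 -0.919
v 3.181 2.674 -0.854
f 1 12 6
f 1 6 2
f 1 2 8
f 1 8 11
f 1 11 12
f 2 6 10
f 6 12 5
f 12 11 3
f 11 8 7
f 8 2 9
f 4 10 5
f 4 5 3
f 4 3 7
f 4 7 9
f 4 9 10
f 5 10 6
f 3 5 12
f 7 3 11
f 9 7 8
f 10 9 2
f 14 13 16
f 14 16 15
f 16 13 17
f 16 17 15
f 17 13 18
f 17 18 15
f 18 13 19
f 18 19 15
f 19 13 20
f 19 20 15
f 20 13 21
f 20 21 15
f 21 13 22
f 21 22 15
f 22 13 23
f 22 23 15
f 23 13 24
f 23 24 15
f 24 13 25
f 24 25 15
f 25 13 26
f 25 26 15
f 26 13 14
f 26 14 15



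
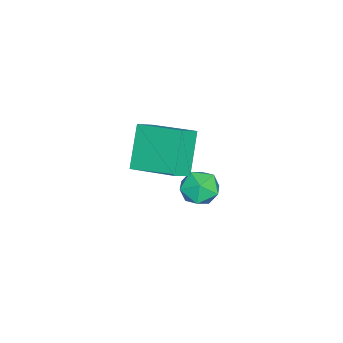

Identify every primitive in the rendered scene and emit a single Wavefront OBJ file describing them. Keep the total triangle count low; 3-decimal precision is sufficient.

v -0.268 -0.487 0.126
v -1.469 -0.564 1.648
v 0.259 1.331 0.634
v -0.943 1.254 2.155
v 0.463 -0.854 0.685
v -0.739 -0.931 2.206
v 0.989 0.964 1.192
v -0.212 0.887 2.714
v -3.151 1.532 -2.898
v -2.317 1.705 -2.628
v -2.903 0.115 -2.752
v -2.069 0.288 -2.482
v -2.762 0.503 -1.96
v -2.915 1.379 -2.05
v -2.305 0.441 -3.33
v -2.458 1.317 -3.42
v -1.794 1.031 -2.895
v -2.076 1.069 -2.048
v -3.144 0.751 -3.332
v -3.426 0.789 -2.485
f 2 4 1
f 5 2 1
f 1 4 3
f 3 5 1
f 2 8 4
f 6 2 5
f 6 8 2
f 4 8 3
f 7 5 3
f 3 8 7
f 7 6 5
f 8 6 7
f 9 20 14
f 9 14 10
f 9 10 16
f 9 16 19
f 9 19 20
f 10 14 18
f 14 20 13
f 20 19 11
f 19 16 15
f 16 10 17
f 12 18 13
f 12 13 11
f 12 11 15
f 12 15 17
f 12 17 18
f 13 18 14
f 11 13 20
f 15 11 19
f 17 15 16
f 18 17 10



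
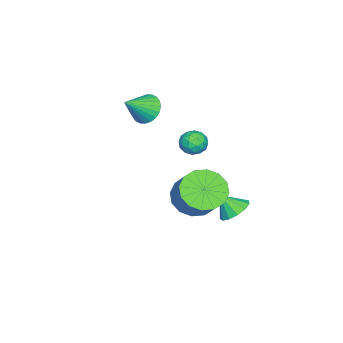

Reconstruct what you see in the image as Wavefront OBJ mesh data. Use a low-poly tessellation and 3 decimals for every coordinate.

v 1.35 3.354 -3.444
v 1.68 2.844 -3.884
v 1.43 2.726 -2.656
v 1.99 3.083 -3.725
v 2.097 3.408 -3.477
v 1.967 3.716 -3.218
v 1.64 3.909 -3.031
v 1.222 3.925 -2.975
v 0.844 3.76 -3.068
v 0.626 3.466 -3.28
v 0.639 3.137 -3.544
v 0.877 2.876 -3.776
v 1.265 2.767 -3.903
v 2.586 2.107 -2.12
v 3.437 1.824 -2.585
v 4.325 2.59 -1.425
v 3.474 2.873 -0.96
v 3.314 2.286 -2.796
v 4.203 3.052 -1.636
v 2.997 2.7 -2.827
v 3.885 3.467 -1.667
v 2.569 2.955 -2.668
v 3.457 3.722 -1.508
v 2.146 2.983 -2.362
v 3.034 3.75 -1.202
v 1.84 2.776 -1.992
v 2.729 3.543 -0.831
v 1.735 2.39 -1.655
v 2.623 3.156 -0.495
v 1.857 1.928 -1.444
v 2.746 2.694 -0.284
v 2.175 1.513 -1.413
v 3.063 2.28 -0.253
v 2.603 1.258 -1.572
v 3.491 2.025 -0.412
v 3.026 1.23 -1.878
v 3.914 1.997 -0.718
v 3.331 1.437 -2.249
v 4.22 2.204 -1.088
v -1.956 -2 -0.641
v -1.513 -1.344 -0.76
v -0.924 -2.54 0.221
v -1.68 -1.261 -0.509
v -1.888 -1.29 -0.279
v -2.106 -1.427 -0.103
v -2.302 -1.652 -0.01
v -2.445 -1.929 -0.012
v -2.514 -2.217 -0.111
v -2.497 -2.472 -0.29
v -2.399 -2.655 -0.523
v -2.233 -2.739 -0.774
v -2.024 -2.709 -1.004
v -1.806 -2.572 -1.18
v -1.61 -2.348 -1.273
v -1.467 -2.07 -1.271
v -1.398 -1.782 -1.172
v -1.415 -1.527 -0.993
v -1.292 0.83 -1.018
v -0.735 1.121 -1.228
v -1.165 0.059 -1.752
v -0.608 0.35 -1.962
v -0.628 0.063 -1.365
v -0.706 0.54 -0.911
v -1.194 0.64 -2.069
v -1.272 1.117 -1.615
v -0.674 1.003 -1.877
v -0.324 0.647 -1.442
v -1.576 0.533 -1.538
v -1.226 0.177 -1.103
v -1.024 1.043 -1.059
v -0.876 0.137 -1.921
v -0.887 -0.032 -1.57
v -0.56 0.139 -1.694
v -1.007 0.702 -0.873
v -0.68 0.873 -0.996
v -0.617 0.251 -1.076
v -1.22 0.307 -1.984
v -0.893 0.478 -2.107
v -1.34 1.041 -1.286
v -1.013 1.212 -1.41
v -1.283 0.929 -1.904
v -0.661 1.145 -1.564
v -0.587 0.692 -1.995
v -0.931 0.863 -2.058
v -0.977 1.143 -1.791
v -0.456 0.936 -1.308
v -0.381 0.482 -1.739
v -0.393 0.314 -1.388
v -0.439 0.594 -1.122
v -0.42 0.866 -1.689
v -1.519 0.698 -1.241
v -1.444 0.244 -1.672
v -1.461 0.586 -1.858
v -1.507 0.866 -1.592
v -1.313 0.488 -0.985
v -1.239 0.035 -1.416
v -0.923 0.037 -1.189
v -0.969 0.317 -0.922
v -1.48 0.314 -1.291
f 2 1 4
f 2 4 3
f 4 1 5
f 4 5 3
f 5 1 6
f 5 6 3
f 6 1 7
f 6 7 3
f 7 1 8
f 7 8 3
f 8 1 9
f 8 9 3
f 9 1 10
f 9 10 3
f 10 1 11
f 10 11 3
f 11 1 12
f 11 12 3
f 12 1 13
f 12 13 3
f 13 1 2
f 13 2 3
f 15 14 18
f 15 18 16
f 16 18 19
f 16 19 17
f 18 14 20
f 18 20 19
f 19 20 21
f 19 21 17
f 20 14 22
f 20 22 21
f 21 22 23
f 21 23 17
f 22 14 24
f 22 24 23
f 23 24 25
f 23 25 17
f 24 14 26
f 24 26 25
f 25 26 27
f 25 27 17
f 26 14 28
f 26 28 27
f 27 28 29
f 27 29 17
f 28 14 30
f 28 30 29
f 29 30 31
f 29 31 17
f 30 14 32
f 30 32 31
f 31 32 33
f 31 33 17
f 32 14 34
f 32 34 33
f 33 34 35
f 33 35 17
f 34 14 36
f 34 36 35
f 35 36 37
f 35 37 17
f 36 14 38
f 36 38 37
f 37 38 39
f 37 39 17
f 38 14 15
f 38 15 39
f 39 15 16
f 39 16 17
f 41 40 43
f 41 43 42
f 43 40 44
f 43 44 42
f 44 40 45
f 44 45 42
f 45 40 46
f 45 46 42
f 46 40 47
f 46 47 42
f 47 40 48
f 47 48 42
f 48 40 49
f 48 49 42
f 49 40 50
f 49 50 42
f 50 40 51
f 50 51 42
f 51 40 52
f 51 52 42
f 52 40 53
f 52 53 42
f 53 40 54
f 53 54 42
f 54 40 55
f 54 55 42
f 55 40 56
f 55 56 42
f 56 40 57
f 56 57 42
f 57 40 41
f 57 41 42
f 58 95 74
f 95 69 98
f 74 98 63
f 95 98 74
f 58 74 70
f 74 63 75
f 70 75 59
f 74 75 70
f 58 70 79
f 70 59 80
f 79 80 65
f 70 80 79
f 58 79 91
f 79 65 94
f 91 94 68
f 79 94 91
f 58 91 95
f 91 68 99
f 95 99 69
f 91 99 95
f 59 75 86
f 75 63 89
f 86 89 67
f 75 89 86
f 63 98 76
f 98 69 97
f 76 97 62
f 98 97 76
f 69 99 96
f 99 68 92
f 96 92 60
f 99 92 96
f 68 94 93
f 94 65 81
f 93 81 64
f 94 81 93
f 65 80 85
f 80 59 82
f 85 82 66
f 80 82 85
f 61 87 73
f 87 67 88
f 73 88 62
f 87 88 73
f 61 73 71
f 73 62 72
f 71 72 60
f 73 72 71
f 61 71 78
f 71 60 77
f 78 77 64
f 71 77 78
f 61 78 83
f 78 64 84
f 83 84 66
f 78 84 83
f 61 83 87
f 83 66 90
f 87 90 67
f 83 90 87
f 62 88 76
f 88 67 89
f 76 89 63
f 88 89 76
f 60 72 96
f 72 62 97
f 96 97 69
f 72 97 96
f 64 77 93
f 77 60 92
f 93 92 68
f 77 92 93
f 66 84 85
f 84 64 81
f 85 81 65
f 84 81 85
f 67 90 86
f 90 66 82
f 86 82 59
f 90 82 86



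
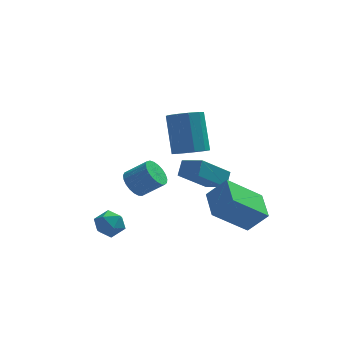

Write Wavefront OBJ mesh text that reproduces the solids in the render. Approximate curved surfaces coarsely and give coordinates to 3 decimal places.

v -3.919 -0.321 -1.657
v -3.372 0.131 -2.023
v -3.088 -1.311 -1.637
v -2.541 -0.859 -2.003
v -2.752 -0.698 -1.249
v -3.266 -0.086 -1.262
v -3.194 -1.094 -2.398
v -3.708 -0.482 -2.411
v -2.923 -0.346 -2.481
v -2.65 -0.102 -1.771
v -3.81 -1.078 -1.889
v -3.537 -0.834 -1.179
v -1.912 2.9 -1.564
v -1.405 3.048 -2.152
v -0.362 2.849 -1.303
v -0.868 2.7 -0.716
v -1.452 3.348 -2.025
v -0.408 3.149 -1.176
v -1.578 3.569 -1.818
v -0.534 3.37 -0.969
v -1.762 3.675 -1.567
v -0.718 3.476 -0.718
v -1.972 3.647 -1.316
v -0.928 3.448 -0.467
v -2.171 3.489 -1.107
v -1.127 3.29 -0.258
v -2.326 3.23 -0.978
v -1.282 3.031 -0.129
v -2.409 2.913 -0.95
v -1.365 2.714 -0.101
v -2.406 2.594 -1.029
v -1.362 2.395 -0.18
v -2.318 2.328 -1.2
v -1.274 2.129 -0.351
v -2.159 2.161 -1.434
v -1.115 1.962 -0.585
v -1.958 2.121 -1.69
v -0.914 1.922 -0.842
v -1.749 2.216 -1.925
v -0.705 2.017 -1.076
v -1.568 2.429 -2.098
v -0.524 2.23 -1.249
v -1.446 2.724 -2.178
v -0.403 2.524 -1.329
v 0.999 2.022 -0.588
v 1.255 2.659 0.025
v 0.122 2.807 -1.037
v 0.378 3.444 -0.424
v 2.402 2.796 -1.976
v 2.658 3.433 -1.363
v 1.525 3.581 -2.425
v 1.781 4.218 -1.812
v 1.089 -3.021 0.19
v 1.983 -3.169 1.192
v 0.989 -1.506 0.502
v 1.882 -1.654 1.504
v 2.718 -2.626 -1.204
v 3.611 -2.774 -0.202
v 2.617 -1.111 -0.892
v 3.511 -1.259 0.11
v 0.46 0.005 2.321
v 1.24 0.333 2.167
v 1.08 1.543 3.924
v 0.3 1.215 4.079
v 0.881 0.64 1.922
v 0.721 1.85 3.68
v 0.362 0.704 1.831
v 0.202 1.915 3.588
v -0.12 0.501 1.926
v -0.28 1.712 3.684
v -0.381 0.109 2.173
v -0.541 1.32 3.93
v -0.32 -0.323 2.476
v -0.48 0.887 4.233
v 0.039 -0.63 2.72
v -0.121 0.58 4.478
v 0.558 -0.695 2.812
v 0.398 0.516 4.569
v 1.04 -0.492 2.716
v 0.88 0.719 4.474
v 1.301 -0.1 2.47
v 1.141 1.111 4.227
f 1 12 6
f 1 6 2
f 1 2 8
f 1 8 11
f 1 11 12
f 2 6 10
f 6 12 5
f 12 11 3
f 11 8 7
f 8 2 9
f 4 10 5
f 4 5 3
f 4 3 7
f 4 7 9
f 4 9 10
f 5 10 6
f 3 5 12
f 7 3 11
f 9 7 8
f 10 9 2
f 14 13 17
f 14 17 15
f 15 17 18
f 15 18 16
f 17 13 19
f 17 19 18
f 18 19 20
f 18 20 16
f 19 13 21
f 19 21 20
f 20 21 22
f 20 22 16
f 21 13 23
f 21 23 22
f 22 23 24
f 22 24 16
f 23 13 25
f 23 25 24
f 24 25 26
f 24 26 16
f 25 13 27
f 25 27 26
f 26 27 28
f 26 28 16
f 27 13 29
f 27 29 28
f 28 29 30
f 28 30 16
f 29 13 31
f 29 31 30
f 30 31 32
f 30 32 16
f 31 13 33
f 31 33 32
f 32 33 34
f 32 34 16
f 33 13 35
f 33 35 34
f 34 35 36
f 34 36 16
f 35 13 37
f 35 37 36
f 36 37 38
f 36 38 16
f 37 13 39
f 37 39 38
f 38 39 40
f 38 40 16
f 39 13 41
f 39 41 40
f 40 41 42
f 40 42 16
f 41 13 43
f 41 43 42
f 42 43 44
f 42 44 16
f 43 13 14
f 43 14 44
f 44 14 15
f 44 15 16
f 46 48 45
f 49 46 45
f 45 48 47
f 47 49 45
f 46 52 48
f 50 46 49
f 50 52 46
f 48 52 47
f 51 49 47
f 47 52 51
f 51 50 49
f 52 50 51
f 54 56 53
f 57 54 53
f 53 56 55
f 55 57 53
f 54 60 56
f 58 54 57
f 58 60 54
f 56 60 55
f 59 57 55
f 55 60 59
f 59 58 57
f 60 58 59
f 62 61 65
f 62 65 63
f 63 65 66
f 63 66 64
f 65 61 67
f 65 67 66
f 66 67 68
f 66 68 64
f 67 61 69
f 67 69 68
f 68 69 70
f 68 70 64
f 69 61 71
f 69 71 70
f 70 71 72
f 70 72 64
f 71 61 73
f 71 73 72
f 72 73 74
f 72 74 64
f 73 61 75
f 73 75 74
f 74 75 76
f 74 76 64
f 75 61 77
f 75 77 76
f 76 77 78
f 76 78 64
f 77 61 79
f 77 79 78
f 78 79 80
f 78 80 64
f 79 61 81
f 79 81 80
f 80 81 82
f 80 82 64
f 81 61 62
f 81 62 82
f 82 62 63
f 82 63 64



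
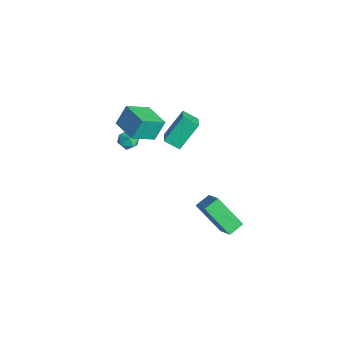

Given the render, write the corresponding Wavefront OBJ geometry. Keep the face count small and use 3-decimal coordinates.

v -4.215 -1.455 -2.216
v -3.848 -1.178 -1.74
v -3.332 -1.622 -2.8
v -2.965 -1.345 -2.324
v -3.255 -1.931 -2.219
v -3.801 -1.828 -1.859
v -3.379 -0.972 -2.681
v -3.925 -0.869 -2.321
v -3.331 -0.88 -2.027
v -3.255 -1.472 -1.742
v -3.925 -1.328 -2.798
v -3.849 -1.92 -2.513
v 3.196 0.811 -4.665
v 2.044 -0.06 -3.197
v 2.98 1.645 -4.34
v 1.828 0.773 -2.872
v 4.372 0.767 -3.768
v 3.22 -0.105 -2.3
v 4.156 1.6 -3.443
v 3.004 0.729 -1.975
v -2.867 -2.364 0.222
v -2.985 -1.715 1.319
v -3.066 -1.007 -0.602
v -3.184 -0.358 0.495
v -1.316 -2.122 0.245
v -1.434 -1.473 1.342
v -1.515 -0.765 -0.579
v -1.633 -0.116 0.518
v -0.917 -0.508 -0.269
v -1.18 0.677 1.046
v -2.052 -0.012 -0.944
v -2.315 1.173 0.371
v -0.365 0.127 -0.731
v -0.628 1.312 0.584
v -1.5 0.623 -1.406
v -1.763 1.808 -0.091
f 1 12 6
f 1 6 2
f 1 2 8
f 1 8 11
f 1 11 12
f 2 6 10
f 6 12 5
f 12 11 3
f 11 8 7
f 8 2 9
f 4 10 5
f 4 5 3
f 4 3 7
f 4 7 9
f 4 9 10
f 5 10 6
f 3 5 12
f 7 3 11
f 9 7 8
f 10 9 2
f 14 16 13
f 17 14 13
f 13 16 15
f 15 17 13
f 14 20 16
f 18 14 17
f 18 20 14
f 16 20 15
f 19 17 15
f 15 20 19
f 19 18 17
f 20 18 19
f 22 24 21
f 25 22 21
f 21 24 23
f 23 25 21
f 22 28 24
f 26 22 25
f 26 28 22
f 24 28 23
f 27 25 23
f 23 28 27
f 27 26 25
f 28 26 27
f 30 32 29
f 33 30 29
f 29 32 31
f 31 33 29
f 30 36 32
f 34 30 33
f 34 36 30
f 32 36 31
f 35 33 31
f 31 36 35
f 35 34 33
f 36 34 35



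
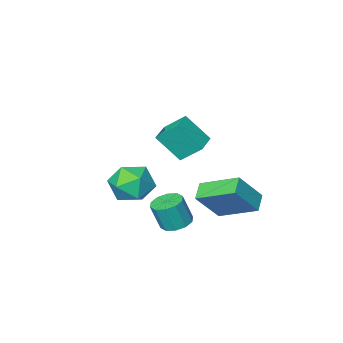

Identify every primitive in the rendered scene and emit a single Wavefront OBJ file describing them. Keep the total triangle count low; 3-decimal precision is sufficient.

v -4.787 4.507 0.783
v -3.606 4.425 2.257
v -4.174 5.154 0.329
v -2.993 5.071 1.802
v -3.747 2.869 -0.142
v -2.566 2.786 1.331
v -3.134 3.515 -0.597
v -1.953 3.433 0.877
v -1.091 -0.267 -0.858
v -0.302 -0.914 -0.171
v -2.398 -1.766 -0.769
v -1.609 -2.413 -0.082
v -2.149 -1.41 0.382
v -1.341 -0.484 0.327
v -1.359 -2.196 -1.267
v -0.551 -1.27 -1.322
v -0.468 -2.107 -0.424
v -0.955 -1.621 0.595
v -1.745 -1.059 -1.535
v -2.232 -0.573 -0.516
v -0.65 4.053 0.087
v -0.208 3.463 -0.135
v 0.192 3.257 1.212
v -0.25 3.847 1.433
v 0.055 3.859 -0.153
v 0.456 3.653 1.194
v 0.05 4.329 -0.079
v 0.45 4.123 1.268
v -0.224 4.694 0.058
v 0.176 4.487 1.405
v -0.66 4.814 0.206
v -0.26 4.608 1.553
v -1.092 4.643 0.308
v -0.692 4.437 1.655
v -1.356 4.247 0.326
v -0.955 4.041 1.673
v -1.35 3.777 0.252
v -0.95 3.571 1.599
v -1.076 3.413 0.115
v -0.676 3.206 1.462
v -0.64 3.292 -0.033
v -0.24 3.086 1.314
v -3.309 2.451 3.862
v -2.514 1.623 5.129
v -2.434 3.21 3.809
v -1.639 2.382 5.076
v -2.661 1.638 2.924
v -1.866 0.81 4.191
v -1.786 2.397 2.871
v -0.991 1.569 4.138
f 2 4 1
f 5 2 1
f 1 4 3
f 3 5 1
f 2 8 4
f 6 2 5
f 6 8 2
f 4 8 3
f 7 5 3
f 3 8 7
f 7 6 5
f 8 6 7
f 9 20 14
f 9 14 10
f 9 10 16
f 9 16 19
f 9 19 20
f 10 14 18
f 14 20 13
f 20 19 11
f 19 16 15
f 16 10 17
f 12 18 13
f 12 13 11
f 12 11 15
f 12 15 17
f 12 17 18
f 13 18 14
f 11 13 20
f 15 11 19
f 17 15 16
f 18 17 10
f 22 21 25
f 22 25 23
f 23 25 26
f 23 26 24
f 25 21 27
f 25 27 26
f 26 27 28
f 26 28 24
f 27 21 29
f 27 29 28
f 28 29 30
f 28 30 24
f 29 21 31
f 29 31 30
f 30 31 32
f 30 32 24
f 31 21 33
f 31 33 32
f 32 33 34
f 32 34 24
f 33 21 35
f 33 35 34
f 34 35 36
f 34 36 24
f 35 21 37
f 35 37 36
f 36 37 38
f 36 38 24
f 37 21 39
f 37 39 38
f 38 39 40
f 38 40 24
f 39 21 41
f 39 41 40
f 40 41 42
f 40 42 24
f 41 21 22
f 41 22 42
f 42 22 23
f 42 23 24
f 44 46 43
f 47 44 43
f 43 46 45
f 45 47 43
f 44 50 46
f 48 44 47
f 48 50 44
f 46 50 45
f 49 47 45
f 45 50 49
f 49 48 47
f 50 48 49



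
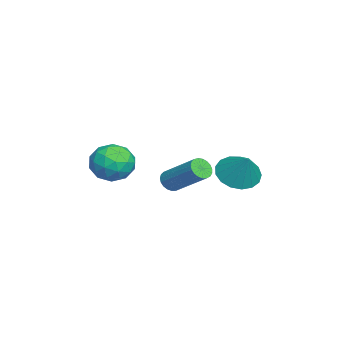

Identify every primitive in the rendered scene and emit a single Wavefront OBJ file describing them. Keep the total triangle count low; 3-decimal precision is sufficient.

v 1.687 -2.959 0.269
v 2.213 -2.575 1.135
v 1.827 -4.585 0.905
v 2.353 -4.201 1.771
v 1.3 -3.984 1.636
v 1.214 -2.979 1.243
v 2.826 -4.181 0.797
v 2.74 -3.176 0.404
v 2.917 -3.33 1.461
v 1.974 -3.208 1.98
v 2.066 -3.952 0.06
v 1.123 -3.83 0.579
v 1.938 -2.624 0.646
v 2.102 -4.536 1.394
v 1.484 -4.408 1.315
v 1.793 -4.183 1.824
v 1.35 -2.861 0.71
v 1.659 -2.636 1.218
v 1.123 -3.464 1.513
v 2.381 -4.524 0.822
v 2.69 -4.299 1.33
v 2.247 -2.977 0.216
v 2.556 -2.752 0.725
v 2.917 -3.696 0.527
v 2.66 -2.842 1.346
v 2.743 -3.798 1.721
v 3.021 -3.786 1.148
v 2.97 -3.196 0.917
v 2.106 -2.771 1.651
v 2.188 -3.727 2.025
v 1.57 -3.599 1.946
v 1.519 -3.008 1.715
v 2.52 -3.215 1.843
v 1.852 -3.433 0.015
v 1.934 -4.389 0.389
v 2.521 -4.152 0.325
v 2.47 -3.561 0.094
v 1.297 -3.362 0.319
v 1.38 -4.318 0.694
v 1.07 -3.964 1.123
v 1.019 -3.374 0.892
v 1.52 -3.945 0.197
v 1.959 -1.075 -0.004
v 2.23 -1.512 0.266
v 3.232 -0.121 1.513
v 2.961 0.315 1.244
v 2.383 -1.461 0.086
v 3.385 -0.071 1.334
v 2.462 -1.344 -0.109
v 3.464 0.047 1.139
v 2.455 -1.18 -0.286
v 3.457 0.211 0.962
v 2.362 -0.998 -0.414
v 3.364 0.393 0.834
v 2.199 -0.829 -0.471
v 3.201 0.561 0.777
v 1.995 -0.703 -0.447
v 2.997 0.687 0.8
v 1.784 -0.642 -0.347
v 2.787 0.749 0.9
v 1.604 -0.655 -0.187
v 2.606 0.736 1.06
v 1.485 -0.741 0.004
v 2.487 0.65 1.251
v 1.448 -0.885 0.194
v 2.45 0.506 1.442
v 1.499 -1.061 0.35
v 2.501 0.329 1.597
v 1.63 -1.241 0.445
v 2.632 0.15 1.692
v 1.818 -1.391 0.462
v 2.82 -0.001 1.709
v 2.03 -1.487 0.398
v 3.032 -0.096 1.646
v -0.969 1.661 -0.679
v -0.14 1.864 -1.341
v -0.071 2.159 0.599
v -0.401 2.31 -1.33
v -0.793 2.607 -1.171
v -1.225 2.688 -0.898
v -1.599 2.533 -0.576
v -1.828 2.179 -0.277
v -1.86 1.706 -0.071
v -1.689 1.223 -0.004
v -1.352 0.84 -0.091
v -0.928 0.646 -0.314
v -0.513 0.684 -0.62
v -0.203 0.946 -0.94
v -0.068 1.372 -1.2
f 1 38 17
f 38 12 41
f 17 41 6
f 38 41 17
f 1 17 13
f 17 6 18
f 13 18 2
f 17 18 13
f 1 13 22
f 13 2 23
f 22 23 8
f 13 23 22
f 1 22 34
f 22 8 37
f 34 37 11
f 22 37 34
f 1 34 38
f 34 11 42
f 38 42 12
f 34 42 38
f 2 18 29
f 18 6 32
f 29 32 10
f 18 32 29
f 6 41 19
f 41 12 40
f 19 40 5
f 41 40 19
f 12 42 39
f 42 11 35
f 39 35 3
f 42 35 39
f 11 37 36
f 37 8 24
f 36 24 7
f 37 24 36
f 8 23 28
f 23 2 25
f 28 25 9
f 23 25 28
f 4 30 16
f 30 10 31
f 16 31 5
f 30 31 16
f 4 16 14
f 16 5 15
f 14 15 3
f 16 15 14
f 4 14 21
f 14 3 20
f 21 20 7
f 14 20 21
f 4 21 26
f 21 7 27
f 26 27 9
f 21 27 26
f 4 26 30
f 26 9 33
f 30 33 10
f 26 33 30
f 5 31 19
f 31 10 32
f 19 32 6
f 31 32 19
f 3 15 39
f 15 5 40
f 39 40 12
f 15 40 39
f 7 20 36
f 20 3 35
f 36 35 11
f 20 35 36
f 9 27 28
f 27 7 24
f 28 24 8
f 27 24 28
f 10 33 29
f 33 9 25
f 29 25 2
f 33 25 29
f 44 43 47
f 44 47 45
f 45 47 48
f 45 48 46
f 47 43 49
f 47 49 48
f 48 49 50
f 48 50 46
f 49 43 51
f 49 51 50
f 50 51 52
f 50 52 46
f 51 43 53
f 51 53 52
f 52 53 54
f 52 54 46
f 53 43 55
f 53 55 54
f 54 55 56
f 54 56 46
f 55 43 57
f 55 57 56
f 56 57 58
f 56 58 46
f 57 43 59
f 57 59 58
f 58 59 60
f 58 60 46
f 59 43 61
f 59 61 60
f 60 61 62
f 60 62 46
f 61 43 63
f 61 63 62
f 62 63 64
f 62 64 46
f 63 43 65
f 63 65 64
f 64 65 66
f 64 66 46
f 65 43 67
f 65 67 66
f 66 67 68
f 66 68 46
f 67 43 69
f 67 69 68
f 68 69 70
f 68 70 46
f 69 43 71
f 69 71 70
f 70 71 72
f 70 72 46
f 71 43 73
f 71 73 72
f 72 73 74
f 72 74 46
f 73 43 44
f 73 44 74
f 74 44 45
f 74 45 46
f 76 75 78
f 76 78 77
f 78 75 79
f 78 79 77
f 79 75 80
f 79 80 77
f 80 75 81
f 80 81 77
f 81 75 82
f 81 82 77
f 82 75 83
f 82 83 77
f 83 75 84
f 83 84 77
f 84 75 85
f 84 85 77
f 85 75 86
f 85 86 77
f 86 75 87
f 86 87 77
f 87 75 88
f 87 88 77
f 88 75 89
f 88 89 77
f 89 75 76
f 89 76 77



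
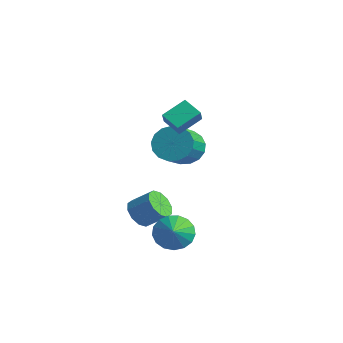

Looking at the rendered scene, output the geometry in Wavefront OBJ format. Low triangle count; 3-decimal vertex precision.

v 1.308 -3.278 -3.862
v 1.939 -3.378 -4.453
v 2.823 -2.783 -3.608
v 2.192 -2.682 -3.018
v 1.703 -2.903 -4.541
v 2.588 -2.308 -3.696
v 1.316 -2.571 -4.369
v 2.201 -1.976 -3.525
v 0.926 -2.509 -4.004
v 1.811 -1.914 -3.16
v 0.682 -2.74 -3.585
v 1.567 -2.145 -2.741
v 0.677 -3.177 -3.272
v 1.561 -2.582 -2.427
v 0.912 -3.652 -3.184
v 1.797 -3.057 -2.339
v 1.299 -3.984 -3.355
v 2.184 -3.389 -2.511
v 1.689 -4.046 -3.72
v 2.574 -3.451 -2.876
v 1.933 -3.815 -4.139
v 2.818 -3.22 -3.295
v 0.382 0.434 -1.001
v 1.319 0.553 -1.524
v 2.136 -0.956 -0.401
v 1.198 -1.074 0.121
v 1.361 0.875 -1.121
v 2.177 -0.634 0.001
v 1.177 1.096 -0.691
v 1.994 -0.413 0.431
v 0.812 1.165 -0.332
v 1.628 -0.344 0.79
v 0.348 1.067 -0.126
v 1.164 -0.442 0.996
v -0.108 0.824 -0.121
v 0.708 -0.685 1.001
v -0.452 0.492 -0.317
v 0.364 -1.017 0.805
v -0.605 0.146 -0.67
v 0.211 -1.362 0.452
v -0.532 -0.133 -1.099
v 0.284 -1.642 0.023
v -0.25 -0.282 -1.505
v 0.567 -1.791 -0.383
v 0.178 -0.267 -1.796
v 0.994 -1.776 -0.674
v 0.651 -0.092 -1.905
v 1.468 -1.601 -0.783
v 1.064 0.204 -1.806
v 1.88 -1.304 -0.684
v 0.675 -1.155 1.478
v 1.133 -1.656 2.252
v 0.889 0.103 2.166
v 1.347 -0.398 2.94
v 1.673 -1.042 0.96
v 2.131 -1.543 1.734
v 1.887 0.216 1.648
v 2.345 -0.285 2.422
v 3.565 -3.038 -4.248
v 4.303 -2.324 -4.319
v 4.295 -3.722 -3.532
v 4.044 -2.186 -3.923
v 3.675 -2.244 -3.601
v 3.28 -2.484 -3.428
v 2.951 -2.85 -3.442
v 2.763 -3.26 -3.641
v 2.758 -3.619 -3.979
v 2.938 -3.845 -4.379
v 3.262 -3.886 -4.748
v 3.655 -3.733 -5.003
v 4.027 -3.421 -5.085
v 4.294 -3.021 -4.975
v 4.394 -2.625 -4.699
f 2 1 5
f 2 5 3
f 3 5 6
f 3 6 4
f 5 1 7
f 5 7 6
f 6 7 8
f 6 8 4
f 7 1 9
f 7 9 8
f 8 9 10
f 8 10 4
f 9 1 11
f 9 11 10
f 10 11 12
f 10 12 4
f 11 1 13
f 11 13 12
f 12 13 14
f 12 14 4
f 13 1 15
f 13 15 14
f 14 15 16
f 14 16 4
f 15 1 17
f 15 17 16
f 16 17 18
f 16 18 4
f 17 1 19
f 17 19 18
f 18 19 20
f 18 20 4
f 19 1 21
f 19 21 20
f 20 21 22
f 20 22 4
f 21 1 2
f 21 2 22
f 22 2 3
f 22 3 4
f 24 23 27
f 24 27 25
f 25 27 28
f 25 28 26
f 27 23 29
f 27 29 28
f 28 29 30
f 28 30 26
f 29 23 31
f 29 31 30
f 30 31 32
f 30 32 26
f 31 23 33
f 31 33 32
f 32 33 34
f 32 34 26
f 33 23 35
f 33 35 34
f 34 35 36
f 34 36 26
f 35 23 37
f 35 37 36
f 36 37 38
f 36 38 26
f 37 23 39
f 37 39 38
f 38 39 40
f 38 40 26
f 39 23 41
f 39 41 40
f 40 41 42
f 40 42 26
f 41 23 43
f 41 43 42
f 42 43 44
f 42 44 26
f 43 23 45
f 43 45 44
f 44 45 46
f 44 46 26
f 45 23 47
f 45 47 46
f 46 47 48
f 46 48 26
f 47 23 49
f 47 49 48
f 48 49 50
f 48 50 26
f 49 23 24
f 49 24 50
f 50 24 25
f 50 25 26
f 52 54 51
f 55 52 51
f 51 54 53
f 53 55 51
f 52 58 54
f 56 52 55
f 56 58 52
f 54 58 53
f 57 55 53
f 53 58 57
f 57 56 55
f 58 56 57
f 60 59 62
f 60 62 61
f 62 59 63
f 62 63 61
f 63 59 64
f 63 64 61
f 64 59 65
f 64 65 61
f 65 59 66
f 65 66 61
f 66 59 67
f 66 67 61
f 67 59 68
f 67 68 61
f 68 59 69
f 68 69 61
f 69 59 70
f 69 70 61
f 70 59 71
f 70 71 61
f 71 59 72
f 71 72 61
f 72 59 73
f 72 73 61
f 73 59 60
f 73 60 61



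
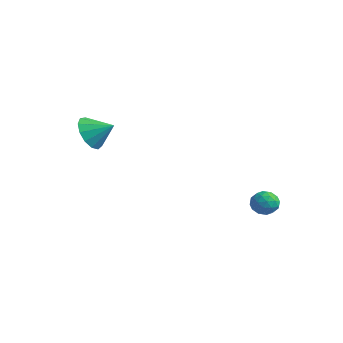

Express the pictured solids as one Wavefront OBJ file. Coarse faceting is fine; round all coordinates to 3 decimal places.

v -1.594 -1.308 0.427
v -1.131 -1.261 -0.32
v -0.806 -0.712 0.953
v -1.431 -0.867 -0.317
v -1.783 -0.613 -0.078
v -2.076 -0.579 0.321
v -2.215 -0.777 0.754
v -2.157 -1.144 1.083
v -1.92 -1.563 1.203
v -1.58 -1.901 1.077
v -1.244 -2.051 0.745
v -1.02 -1.965 0.311
v -0.977 -1.671 -0.086
v 2.944 4.47 -3.655
v 3.419 4.183 -3.334
v 2.261 3.817 -3.226
v 2.736 3.53 -2.905
v 2.561 4.128 -2.753
v 2.983 4.532 -3.018
v 2.697 3.468 -3.542
v 3.119 3.872 -3.807
v 3.267 3.564 -3.264
v 3.183 3.972 -2.776
v 2.497 4.028 -3.784
v 2.413 4.436 -3.296
v 3.241 4.384 -3.532
v 2.439 3.616 -3.028
v 2.336 3.968 -2.938
v 2.615 3.799 -2.75
v 2.985 4.589 -3.346
v 3.265 4.42 -3.158
v 2.761 4.388 -2.816
v 2.415 3.58 -3.402
v 2.695 3.411 -3.214
v 3.065 4.201 -3.81
v 3.344 4.032 -3.622
v 2.919 3.612 -3.744
v 3.431 3.852 -3.303
v 3.03 3.468 -3.05
v 3.006 3.431 -3.425
v 3.254 3.669 -3.581
v 3.382 4.091 -3.016
v 2.981 3.708 -2.764
v 2.878 4.059 -2.674
v 3.126 4.296 -2.83
v 3.292 3.728 -2.975
v 2.699 4.292 -3.796
v 2.298 3.909 -3.544
v 2.554 3.704 -3.73
v 2.802 3.941 -3.886
v 2.65 4.532 -3.51
v 2.249 4.148 -3.257
v 2.426 4.331 -2.979
v 2.674 4.569 -3.135
v 2.388 4.272 -3.585
f 2 1 4
f 2 4 3
f 4 1 5
f 4 5 3
f 5 1 6
f 5 6 3
f 6 1 7
f 6 7 3
f 7 1 8
f 7 8 3
f 8 1 9
f 8 9 3
f 9 1 10
f 9 10 3
f 10 1 11
f 10 11 3
f 11 1 12
f 11 12 3
f 12 1 13
f 12 13 3
f 13 1 2
f 13 2 3
f 14 51 30
f 51 25 54
f 30 54 19
f 51 54 30
f 14 30 26
f 30 19 31
f 26 31 15
f 30 31 26
f 14 26 35
f 26 15 36
f 35 36 21
f 26 36 35
f 14 35 47
f 35 21 50
f 47 50 24
f 35 50 47
f 14 47 51
f 47 24 55
f 51 55 25
f 47 55 51
f 15 31 42
f 31 19 45
f 42 45 23
f 31 45 42
f 19 54 32
f 54 25 53
f 32 53 18
f 54 53 32
f 25 55 52
f 55 24 48
f 52 48 16
f 55 48 52
f 24 50 49
f 50 21 37
f 49 37 20
f 50 37 49
f 21 36 41
f 36 15 38
f 41 38 22
f 36 38 41
f 17 43 29
f 43 23 44
f 29 44 18
f 43 44 29
f 17 29 27
f 29 18 28
f 27 28 16
f 29 28 27
f 17 27 34
f 27 16 33
f 34 33 20
f 27 33 34
f 17 34 39
f 34 20 40
f 39 40 22
f 34 40 39
f 17 39 43
f 39 22 46
f 43 46 23
f 39 46 43
f 18 44 32
f 44 23 45
f 32 45 19
f 44 45 32
f 16 28 52
f 28 18 53
f 52 53 25
f 28 53 52
f 20 33 49
f 33 16 48
f 49 48 24
f 33 48 49
f 22 40 41
f 40 20 37
f 41 37 21
f 40 37 41
f 23 46 42
f 46 22 38
f 42 38 15
f 46 38 42



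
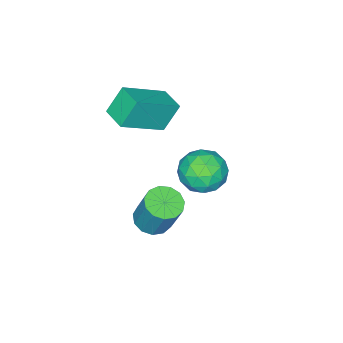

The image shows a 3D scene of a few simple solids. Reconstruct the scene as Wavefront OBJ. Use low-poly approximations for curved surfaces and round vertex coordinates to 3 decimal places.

v 1.314 0.834 -1.149
v 1.867 1.275 -1.399
v 2.039 1.966 0.199
v 1.486 1.526 0.449
v 1.508 1.492 -1.454
v 1.68 2.183 0.144
v 1.087 1.499 -1.412
v 1.26 2.19 0.186
v 0.739 1.296 -1.287
v 0.911 1.987 0.312
v 0.573 0.946 -1.118
v 0.745 1.637 0.481
v 0.642 0.561 -0.959
v 0.814 1.252 0.64
v 0.925 0.262 -0.86
v 1.097 0.953 0.739
v 1.331 0.146 -0.853
v 1.503 0.837 0.745
v 1.731 0.247 -0.941
v 1.904 0.939 0.658
v 2 0.536 -1.094
v 2.172 1.227 0.504
v 2.05 0.919 -1.265
v 2.222 1.61 0.333
v -0.732 -1.007 2.344
v -1.359 -0.759 3.432
v -0.361 -0.014 2.332
v -0.989 0.234 3.42
v 0.929 -1.614 3.44
v 0.301 -1.366 4.528
v 1.299 -0.621 3.428
v 0.672 -0.373 4.516
v 1.154 3.98 3.055
v 2.023 3.631 2.913
v 0.737 2.669 3.727
v 1.606 2.32 3.585
v 1.473 3.022 4.206
v 1.731 3.832 3.791
v 1.029 2.468 2.849
v 1.287 3.278 2.434
v 1.945 2.697 2.786
v 2.22 3.039 3.625
v 0.54 3.261 3.015
v 0.815 3.603 3.854
v 1.625 3.921 2.925
v 1.135 2.379 3.715
v 1.057 2.792 4.08
v 1.567 2.587 3.997
v 1.454 4.039 3.441
v 1.964 3.834 3.358
v 1.641 3.476 4.117
v 0.796 2.466 3.282
v 1.306 2.261 3.199
v 1.193 3.713 2.643
v 1.703 3.508 2.56
v 1.119 2.824 2.523
v 2.09 3.166 2.767
v 1.845 2.396 3.162
v 1.506 2.482 2.73
v 1.658 2.959 2.486
v 2.251 3.368 3.26
v 2.006 2.597 3.655
v 1.928 3.01 4.02
v 2.08 3.486 3.776
v 2.206 2.818 3.186
v 0.754 3.703 2.985
v 0.509 2.932 3.38
v 0.68 2.814 2.864
v 0.832 3.29 2.62
v 0.915 3.904 3.478
v 0.67 3.134 3.873
v 1.102 3.341 4.154
v 1.254 3.818 3.91
v 0.554 3.482 3.454
f 2 1 5
f 2 5 3
f 3 5 6
f 3 6 4
f 5 1 7
f 5 7 6
f 6 7 8
f 6 8 4
f 7 1 9
f 7 9 8
f 8 9 10
f 8 10 4
f 9 1 11
f 9 11 10
f 10 11 12
f 10 12 4
f 11 1 13
f 11 13 12
f 12 13 14
f 12 14 4
f 13 1 15
f 13 15 14
f 14 15 16
f 14 16 4
f 15 1 17
f 15 17 16
f 16 17 18
f 16 18 4
f 17 1 19
f 17 19 18
f 18 19 20
f 18 20 4
f 19 1 21
f 19 21 20
f 20 21 22
f 20 22 4
f 21 1 23
f 21 23 22
f 22 23 24
f 22 24 4
f 23 1 2
f 23 2 24
f 24 2 3
f 24 3 4
f 26 28 25
f 29 26 25
f 25 28 27
f 27 29 25
f 26 32 28
f 30 26 29
f 30 32 26
f 28 32 27
f 31 29 27
f 27 32 31
f 31 30 29
f 32 30 31
f 33 70 49
f 70 44 73
f 49 73 38
f 70 73 49
f 33 49 45
f 49 38 50
f 45 50 34
f 49 50 45
f 33 45 54
f 45 34 55
f 54 55 40
f 45 55 54
f 33 54 66
f 54 40 69
f 66 69 43
f 54 69 66
f 33 66 70
f 66 43 74
f 70 74 44
f 66 74 70
f 34 50 61
f 50 38 64
f 61 64 42
f 50 64 61
f 38 73 51
f 73 44 72
f 51 72 37
f 73 72 51
f 44 74 71
f 74 43 67
f 71 67 35
f 74 67 71
f 43 69 68
f 69 40 56
f 68 56 39
f 69 56 68
f 40 55 60
f 55 34 57
f 60 57 41
f 55 57 60
f 36 62 48
f 62 42 63
f 48 63 37
f 62 63 48
f 36 48 46
f 48 37 47
f 46 47 35
f 48 47 46
f 36 46 53
f 46 35 52
f 53 52 39
f 46 52 53
f 36 53 58
f 53 39 59
f 58 59 41
f 53 59 58
f 36 58 62
f 58 41 65
f 62 65 42
f 58 65 62
f 37 63 51
f 63 42 64
f 51 64 38
f 63 64 51
f 35 47 71
f 47 37 72
f 71 72 44
f 47 72 71
f 39 52 68
f 52 35 67
f 68 67 43
f 52 67 68
f 41 59 60
f 59 39 56
f 60 56 40
f 59 56 60
f 42 65 61
f 65 41 57
f 61 57 34
f 65 57 61



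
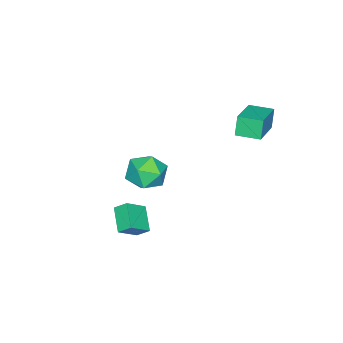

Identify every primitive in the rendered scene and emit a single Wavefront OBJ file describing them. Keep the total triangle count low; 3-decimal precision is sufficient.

v -1.853 -3.041 -4.377
v -0.772 -3.451 -4.023
v -2.728 -4.449 -3.337
v -1.647 -4.859 -2.983
v -2.05 -3.792 -2.581
v -1.509 -2.922 -3.223
v -1.991 -4.978 -4.137
v -1.45 -4.108 -4.779
v -0.857 -4.648 -3.874
v -0.894 -3.916 -2.913
v -2.606 -3.984 -4.447
v -2.643 -3.252 -3.486
v -2.9 1.139 1.558
v -3.251 1.05 2.66
v -3.238 2.363 1.55
v -3.588 2.274 2.652
v -0.932 1.686 2.228
v -1.282 1.597 3.33
v -1.269 2.91 2.22
v -1.62 2.821 3.322
v 1.606 -2.5 -3.624
v 2.626 -2.889 -2.813
v 1.436 -1.863 -3.104
v 2.456 -2.251 -2.294
v 2.544 -1.629 -4.386
v 3.564 -2.017 -3.576
v 2.374 -0.991 -3.867
v 3.394 -1.38 -3.056
f 1 12 6
f 1 6 2
f 1 2 8
f 1 8 11
f 1 11 12
f 2 6 10
f 6 12 5
f 12 11 3
f 11 8 7
f 8 2 9
f 4 10 5
f 4 5 3
f 4 3 7
f 4 7 9
f 4 9 10
f 5 10 6
f 3 5 12
f 7 3 11
f 9 7 8
f 10 9 2
f 14 16 13
f 17 14 13
f 13 16 15
f 15 17 13
f 14 20 16
f 18 14 17
f 18 20 14
f 16 20 15
f 19 17 15
f 15 20 19
f 19 18 17
f 20 18 19
f 22 24 21
f 25 22 21
f 21 24 23
f 23 25 21
f 22 28 24
f 26 22 25
f 26 28 22
f 24 28 23
f 27 25 23
f 23 28 27
f 27 26 25
f 28 26 27



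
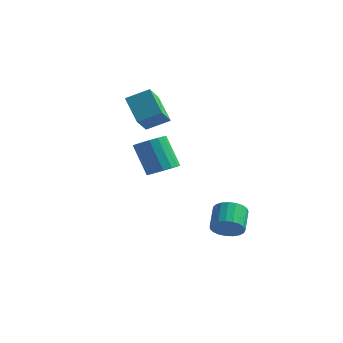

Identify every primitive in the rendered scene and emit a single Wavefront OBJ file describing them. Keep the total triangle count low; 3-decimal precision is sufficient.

v -4.495 2.938 3.323
v -4.272 1.759 4.32
v -3.491 3.624 3.91
v -3.269 2.445 4.907
v -3.351 2.215 2.213
v -3.129 1.036 3.21
v -2.348 2.901 2.8
v -2.125 1.722 3.797
v 2.368 0.312 -2.434
v 3.001 0.789 -2.769
v 2.564 1.865 -2.061
v 1.932 1.388 -1.726
v 2.737 0.838 -3.006
v 2.301 1.914 -2.298
v 2.41 0.796 -3.144
v 1.974 1.872 -2.436
v 2.075 0.67 -3.159
v 1.639 1.746 -2.451
v 1.792 0.483 -3.049
v 1.355 1.559 -2.341
v 1.607 0.266 -2.832
v 1.171 1.342 -2.124
v 1.555 0.057 -2.547
v 1.118 1.133 -1.839
v 1.643 -0.108 -2.242
v 1.206 0.968 -1.534
v 1.856 -0.201 -1.971
v 1.42 0.875 -1.263
v 2.158 -0.204 -1.779
v 1.722 0.872 -1.071
v 2.496 -0.119 -1.701
v 2.06 0.957 -0.993
v 2.812 0.041 -1.749
v 2.376 1.117 -1.041
v 3.052 0.248 -1.916
v 2.615 1.324 -1.208
v 3.173 0.466 -2.173
v 2.737 1.542 -1.464
v 3.155 0.657 -2.474
v 2.718 1.733 -1.766
v -0.02 -1.59 1.666
v 0.617 -1.89 2.105
v -0.343 -1.57 3.714
v -0.98 -1.27 3.274
v 0.695 -1.469 2.068
v -0.264 -1.149 3.677
v 0.582 -1.08 1.924
v -0.377 -0.761 3.532
v 0.307 -0.828 1.71
v -0.652 -0.509 3.319
v -0.055 -0.781 1.484
v -1.014 -0.461 3.093
v -0.408 -0.949 1.307
v -1.367 -0.63 2.916
v -0.657 -1.29 1.226
v -1.617 -0.97 2.835
v -0.736 -1.711 1.263
v -1.695 -1.391 2.872
v -0.623 -2.099 1.408
v -1.582 -1.78 3.016
v -0.348 -2.351 1.621
v -1.307 -2.032 3.23
v 0.014 -2.399 1.847
v -0.945 -2.079 3.456
v 0.367 -2.23 2.024
v -0.592 -1.911 3.633
f 2 4 1
f 5 2 1
f 1 4 3
f 3 5 1
f 2 8 4
f 6 2 5
f 6 8 2
f 4 8 3
f 7 5 3
f 3 8 7
f 7 6 5
f 8 6 7
f 10 9 13
f 10 13 11
f 11 13 14
f 11 14 12
f 13 9 15
f 13 15 14
f 14 15 16
f 14 16 12
f 15 9 17
f 15 17 16
f 16 17 18
f 16 18 12
f 17 9 19
f 17 19 18
f 18 19 20
f 18 20 12
f 19 9 21
f 19 21 20
f 20 21 22
f 20 22 12
f 21 9 23
f 21 23 22
f 22 23 24
f 22 24 12
f 23 9 25
f 23 25 24
f 24 25 26
f 24 26 12
f 25 9 27
f 25 27 26
f 26 27 28
f 26 28 12
f 27 9 29
f 27 29 28
f 28 29 30
f 28 30 12
f 29 9 31
f 29 31 30
f 30 31 32
f 30 32 12
f 31 9 33
f 31 33 32
f 32 33 34
f 32 34 12
f 33 9 35
f 33 35 34
f 34 35 36
f 34 36 12
f 35 9 37
f 35 37 36
f 36 37 38
f 36 38 12
f 37 9 39
f 37 39 38
f 38 39 40
f 38 40 12
f 39 9 10
f 39 10 40
f 40 10 11
f 40 11 12
f 42 41 45
f 42 45 43
f 43 45 46
f 43 46 44
f 45 41 47
f 45 47 46
f 46 47 48
f 46 48 44
f 47 41 49
f 47 49 48
f 48 49 50
f 48 50 44
f 49 41 51
f 49 51 50
f 50 51 52
f 50 52 44
f 51 41 53
f 51 53 52
f 52 53 54
f 52 54 44
f 53 41 55
f 53 55 54
f 54 55 56
f 54 56 44
f 55 41 57
f 55 57 56
f 56 57 58
f 56 58 44
f 57 41 59
f 57 59 58
f 58 59 60
f 58 60 44
f 59 41 61
f 59 61 60
f 60 61 62
f 60 62 44
f 61 41 63
f 61 63 62
f 62 63 64
f 62 64 44
f 63 41 65
f 63 65 64
f 64 65 66
f 64 66 44
f 65 41 42
f 65 42 66
f 66 42 43
f 66 43 44

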